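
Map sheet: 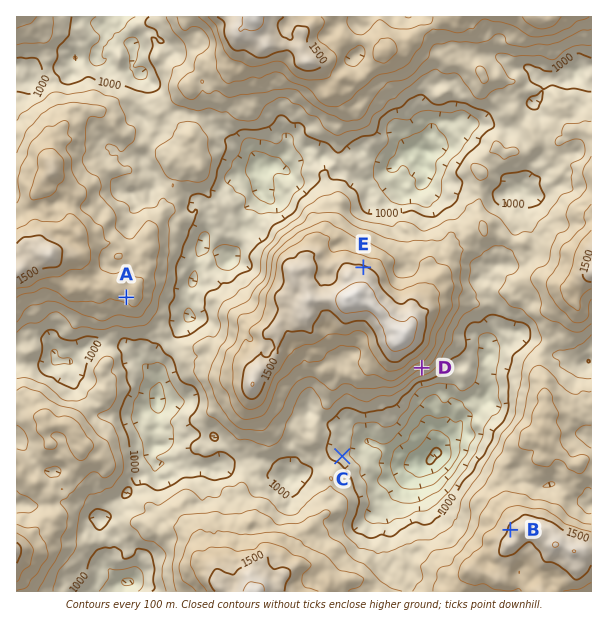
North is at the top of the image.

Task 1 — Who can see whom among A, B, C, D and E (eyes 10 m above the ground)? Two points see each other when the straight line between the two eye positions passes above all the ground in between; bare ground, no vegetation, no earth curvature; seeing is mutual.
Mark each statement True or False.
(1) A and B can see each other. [False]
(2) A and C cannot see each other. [True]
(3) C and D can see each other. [True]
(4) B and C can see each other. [True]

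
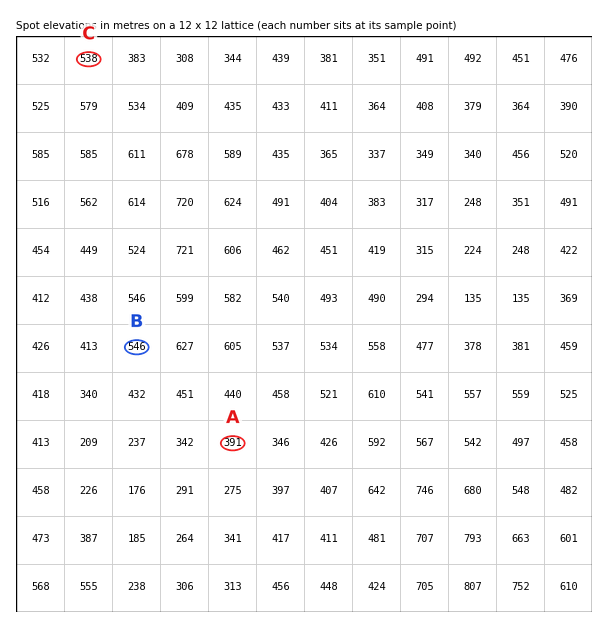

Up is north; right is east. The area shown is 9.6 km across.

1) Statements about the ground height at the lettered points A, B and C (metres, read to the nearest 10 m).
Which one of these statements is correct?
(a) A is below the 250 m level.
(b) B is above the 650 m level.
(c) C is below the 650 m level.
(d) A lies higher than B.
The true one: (c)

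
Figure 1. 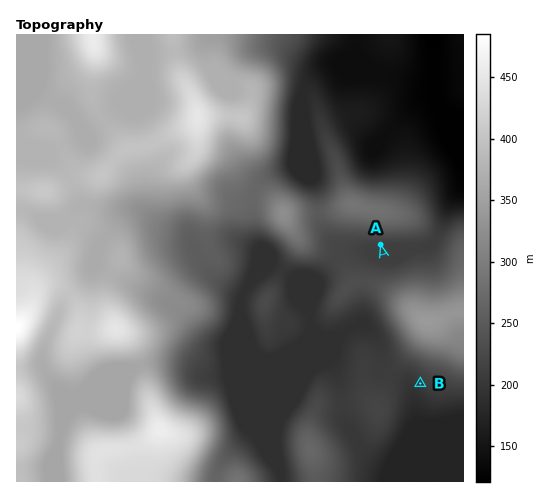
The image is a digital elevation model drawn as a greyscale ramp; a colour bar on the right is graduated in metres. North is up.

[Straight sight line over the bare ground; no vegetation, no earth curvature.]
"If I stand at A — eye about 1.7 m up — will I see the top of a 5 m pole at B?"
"No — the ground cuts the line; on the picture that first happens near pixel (386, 265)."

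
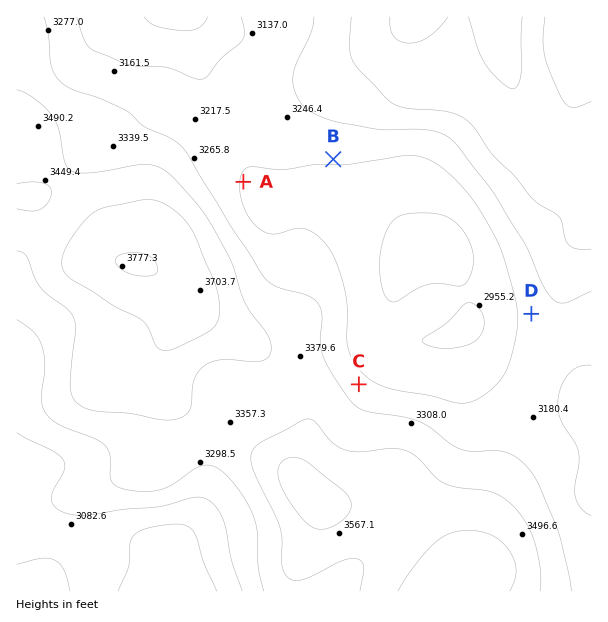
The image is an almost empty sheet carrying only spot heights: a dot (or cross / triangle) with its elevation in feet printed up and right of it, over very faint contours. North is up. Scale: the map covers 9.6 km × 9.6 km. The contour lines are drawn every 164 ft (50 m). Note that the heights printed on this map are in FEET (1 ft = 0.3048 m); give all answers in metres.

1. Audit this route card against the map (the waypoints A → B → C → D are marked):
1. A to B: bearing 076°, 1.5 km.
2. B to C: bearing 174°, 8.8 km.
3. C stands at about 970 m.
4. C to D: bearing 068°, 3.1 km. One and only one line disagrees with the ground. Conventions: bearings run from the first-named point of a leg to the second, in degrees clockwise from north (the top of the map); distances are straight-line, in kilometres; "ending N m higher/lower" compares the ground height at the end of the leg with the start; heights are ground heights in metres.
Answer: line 2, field distance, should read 3.8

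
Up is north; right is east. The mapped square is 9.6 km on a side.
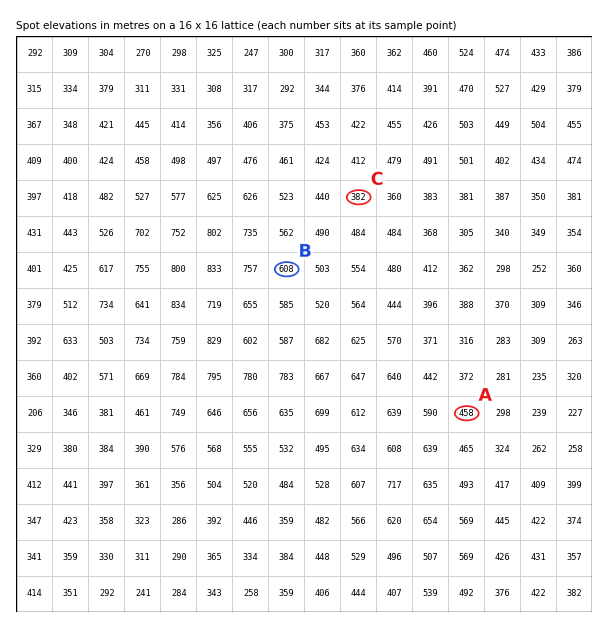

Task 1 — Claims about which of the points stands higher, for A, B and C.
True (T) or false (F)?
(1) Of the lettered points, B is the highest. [T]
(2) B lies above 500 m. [T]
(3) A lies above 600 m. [F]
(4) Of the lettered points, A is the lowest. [F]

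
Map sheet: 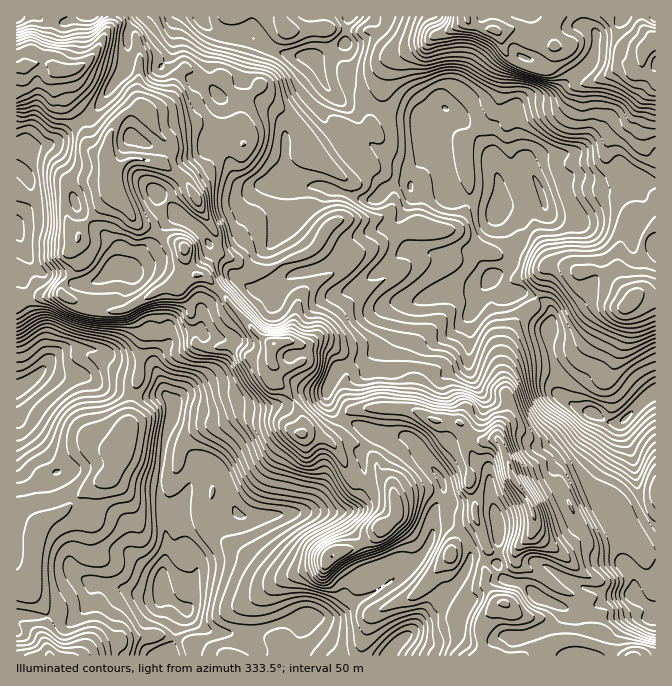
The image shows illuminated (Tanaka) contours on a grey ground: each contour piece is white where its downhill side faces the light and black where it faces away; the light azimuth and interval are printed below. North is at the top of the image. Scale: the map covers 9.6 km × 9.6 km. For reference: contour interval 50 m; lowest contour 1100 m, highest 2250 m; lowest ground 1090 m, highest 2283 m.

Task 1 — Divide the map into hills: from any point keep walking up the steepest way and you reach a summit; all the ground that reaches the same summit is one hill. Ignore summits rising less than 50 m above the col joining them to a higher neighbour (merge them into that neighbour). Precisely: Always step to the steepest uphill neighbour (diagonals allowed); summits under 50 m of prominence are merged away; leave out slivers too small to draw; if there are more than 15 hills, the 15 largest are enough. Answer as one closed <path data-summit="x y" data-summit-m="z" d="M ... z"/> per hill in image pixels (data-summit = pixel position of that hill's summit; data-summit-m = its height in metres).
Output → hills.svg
<path data-summit="64 70" data-summit-m="2283" d="M200 16l-18 0-6 6-3 36 19 21 18 4 9 14 2 13-8 25 0 8 15 15 8 20 11 8 28-2 12 2 2 2 4 34-17 15-3 6 0 5 14 26 8 0 27-6 12-7 18-22 23-10 17-3 6-7 0 6 6 17 10 9 20 3 38-1 20 23 8-3 11-10 2-6-2-17-15-30 6-4 25 0 16-6-4-13-18-34-9-39-18 14-1 5 1 26-18-24-31-27-10 3-15 10-8-5-20-2-10-3-25-12-15 2-14-13-12-26-6-6-25-2-17-6-14-10-35-5-10-5z"/><path data-summit="514 478" data-summit-m="2275" d="M492 278l-12 11-25-1-38 13-12 2-9 12-5 23-9 11-17 10-20 5-11 8-6 16 0 14 14 17 48 20 18-1 10 9 23 31 3 15 5 10 0 11-4 4-1-2-7 2-4 4 0 5 19-1 10 7 7 12 1 14 10-1 15 5 10 16 19 5 16 15 29 10 13 2 37-15 15-2-1-17-10-13 1-27-11-19-6-2-2 3-21 12-7 0-14-24-7-19 0-20 23-20 14-23 1-12-25-10-8-8 2-15-9-15-6-30 0-7 3-6 0-12-7-9-10-5-27-5z"/><path data-summit="115 187" data-summit-m="2196" d="M180 16l-38 0-5 3-9 13-2 36-12 14-16 26-10 10-8 3-26 22-21 5-4 12-6 8 0 4 6 8 2 17-5 11-10 14 0 10 3 3 10 25 15 14 13 0 18 10 9 0 20-6 14-12 9 2 9-8 6-9 7-3 9-10 5-10 16-14 15 10 10 11 5 10 6 3 12-2 18-13 15-7 12 0 12 3 9-7-4-34-2-2-45-2-6-6-12-25-11-10 0-8 8-25 0-10-11-17-18-4-19-21 1-30z"/><path data-summit="274 343" data-summit-m="2201" d="M398 219l-6 7-17 3-23 10-11 11-3 7-10 7-11 5-25 5-17 12-21 3-15-10-7 0-8 7-21 22 0 12-4 8 4 5 0 9-5 10-2 16-7 15-10 12-6 13 46 6 18-6 30 0 20-4 15-10 22-1 4-3 6-18 4-4 27-9 17-10 7-7 7-27 9-12 12-2 38-13 25 1 13-12-21-24-38 1-24-5-4-4-7-15z"/><path data-summit="107 478" data-summit-m="1682" d="M47 369l-3 0-14 12-14 7 0 226 9 2 53-2 6-4 5-8 5-19 28 5 25 8 12-2 2-2 0-14 5-21 0-32-7-30 0-18 4-14 1-23 10-33-3-7-7-6-30 2-30-8-20-12-20 0z"/><path data-summit="627 305" data-summit-m="1867" d="M624 169l-25 12-25-5-14 8-16 5-3 3 2 8-4 3-12 3-25 0-6 4 3 10 10 15 4 22-2 6-6 6-10 5-2 4 14 13 27 5 10 5 5 6 2 3 0 12-3 6 1 20 5 17 9 15-2 15 8 8 16 8 9 2 16 10 10 0 5-4 15-16 16-11 0-209-17-5z"/><path data-summit="495 30" data-summit-m="2164" d="M582 16l-232 0-4 11 0 15-18 11-15 5 5 7 6 18 14 16 4 2 15-2 25 12 10 3 20 2 8 5 15-10 10-3 31 27 18 24-1-26 1-5 14-10 14-17 8-3 22-2 20-18 10-5 6-6 8-22 0-12-12-10z"/><path data-summit="302 433" data-summit-m="2161" d="M327 391l-25 3-15 10-20 4-30 0-18 6-32-5-14 1-9 30-1 23-4 14 0 18 7 30 0 32-5 21 0 16 4 4 20 11 3-1 6-26 0-10-8-18-7-36 4-16 10-27 9-14 7 0 6 3 8 8 5 10 8 30 11 6 43-5 47 0 10-2 7-6 10-20 0-18-3-14 10-15 5-3-14-9-20-7-13-14z"/><path data-summit="334 555" data-summit-m="2100" d="M337 513l-47 0-35 5-20-4-25 15-17 15 3 33-8 27 0 10 7 9 10 6 42 7 33-13 14-2 8-5 13 2 23-2 20-17 24-11 9-8-2-6-4-5-11 2-5-4-8-25-18-25z"/><path data-summit="655 42" data-summit-m="2241" d="M655 16l-71 0 0 7 12 10 0 12-8 22-6 6-10 5-20 18-27 3-11 9-1 10 6 30 21 43 20-7 14-8 25 5 10-3 11-9 27 12 9 1z"/><path data-summit="185 248" data-summit-m="2181" d="M179 214l-16 14-7 12-18 15-8 11-3 2-9-2-10 9 3 22-8 13-2 28-3 10-4 3 6 0 18 12 24 1 13 5-1-9 4-7 14-15 12-5 14-3 5-10 0-12 29-29 7 0 15 10 6 0 15-3 16-11-5-2-13-25 0-5 9-14-10-3-12 0-15 7-18 13-12 2-6-3-5-10-10-11z"/><path data-summit="504 604" data-summit-m="2109" d="M480 558l-8 0-3 2-5 14-15 20 17 11-7 19-5 5-17 5-25-1-10 6-9 9-4 7 181 1 3-2-2-17 3-23-4-5-30-10-16-15-19-5-10-16z"/><path data-summit="450 554" data-summit-m="1979" d="M452 526l-17 0-2 2-5 19-14 17-42 30-14 5-20 17-4 2-32-2-1 18-5 21 92 1 5-8 29-29 12-6 10-11 24-35 3-12-3-15-6-7z"/><path data-summit="382 527" data-summit-m="2149" d="M377 434l-6 4-10 15 3 14 0 18-3 8-11 16-12 2 0 3 5 3 18 25 8 25 5 4 11-2 7 10 22-15 14-17 5-13 1-24 10-15 0-7-6-15-30-35-18 1z"/><path data-summit="50 655" data-summit-m="1811" d="M100 583l-7 1-4 18-5 8-6 4-26 0-2 2-33-2-1 41 138 1-8-14 0-18 13-20 2-10-14 2z"/>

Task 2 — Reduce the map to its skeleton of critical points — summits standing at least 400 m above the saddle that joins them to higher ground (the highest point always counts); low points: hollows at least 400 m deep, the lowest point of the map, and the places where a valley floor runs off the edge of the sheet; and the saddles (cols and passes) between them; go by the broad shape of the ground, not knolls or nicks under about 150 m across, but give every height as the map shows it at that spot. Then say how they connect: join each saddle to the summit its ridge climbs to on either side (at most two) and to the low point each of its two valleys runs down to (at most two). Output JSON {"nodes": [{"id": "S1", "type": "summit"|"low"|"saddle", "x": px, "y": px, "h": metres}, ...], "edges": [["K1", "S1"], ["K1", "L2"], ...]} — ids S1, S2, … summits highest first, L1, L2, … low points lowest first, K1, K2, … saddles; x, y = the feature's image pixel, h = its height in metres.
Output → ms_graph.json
{"nodes": [
{"id": "S1", "type": "summit", "x": 64, "y": 70, "h": 2283},
{"id": "S2", "type": "summit", "x": 655, "y": 42, "h": 2241},
{"id": "L1", "type": "low", "x": 625, "y": 418, "h": 1090},
{"id": "L2", "type": "low", "x": 17, "y": 388, "h": 1101},
{"id": "K1", "type": "saddle", "x": 485, "y": 560, "h": 1926},
{"id": "K2", "type": "saddle", "x": 375, "y": 108, "h": 1494}],
"edges": [["K1", "S1"], ["K1", "L1"], ["K1", "L2"], ["K2", "S1"], ["K2", "S2"], ["K2", "L1"]]}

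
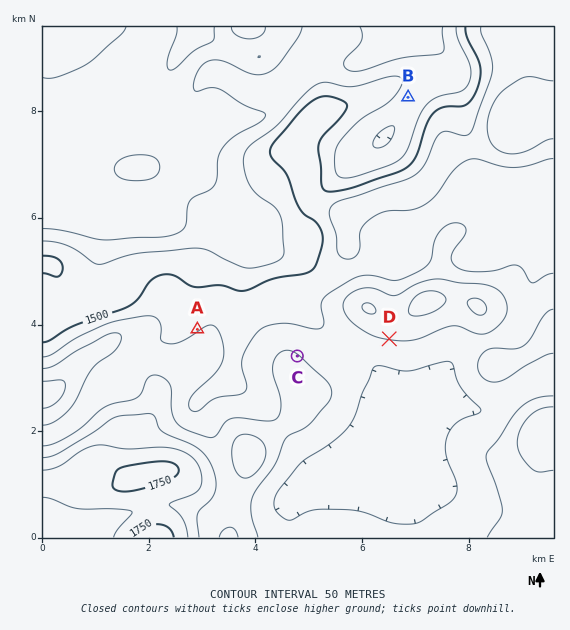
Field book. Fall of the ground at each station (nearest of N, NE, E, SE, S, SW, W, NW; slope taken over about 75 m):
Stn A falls NW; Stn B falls SE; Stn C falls NE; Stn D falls S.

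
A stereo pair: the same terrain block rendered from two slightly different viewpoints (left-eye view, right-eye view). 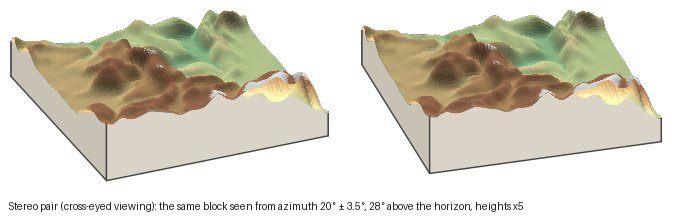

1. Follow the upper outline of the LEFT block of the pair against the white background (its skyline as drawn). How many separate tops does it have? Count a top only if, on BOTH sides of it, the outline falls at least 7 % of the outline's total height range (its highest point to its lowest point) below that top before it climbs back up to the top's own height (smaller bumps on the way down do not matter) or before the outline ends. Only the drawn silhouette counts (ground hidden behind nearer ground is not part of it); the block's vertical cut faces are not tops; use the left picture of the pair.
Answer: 2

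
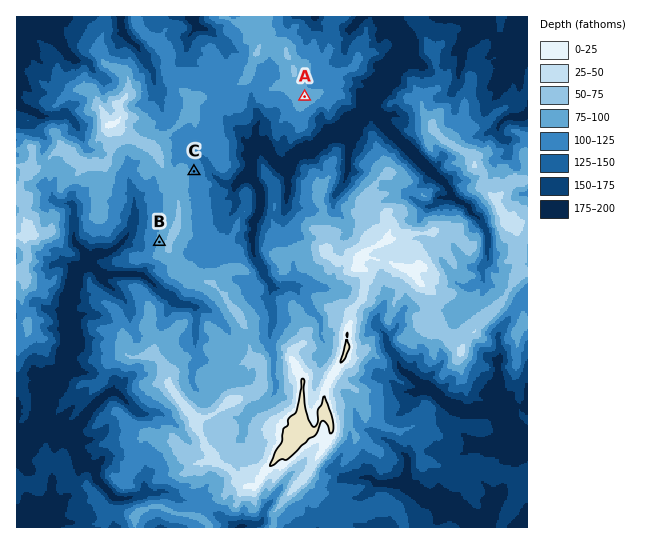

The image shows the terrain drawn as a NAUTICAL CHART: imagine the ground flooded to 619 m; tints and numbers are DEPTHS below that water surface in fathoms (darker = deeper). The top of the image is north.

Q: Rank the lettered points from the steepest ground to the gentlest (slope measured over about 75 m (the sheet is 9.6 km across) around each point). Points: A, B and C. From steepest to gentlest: B C A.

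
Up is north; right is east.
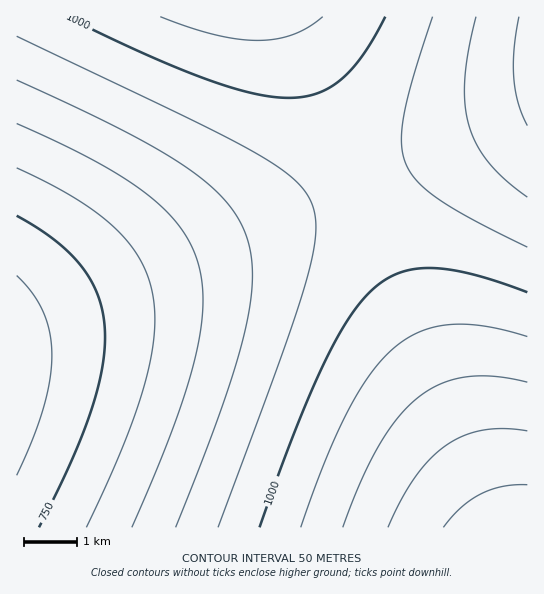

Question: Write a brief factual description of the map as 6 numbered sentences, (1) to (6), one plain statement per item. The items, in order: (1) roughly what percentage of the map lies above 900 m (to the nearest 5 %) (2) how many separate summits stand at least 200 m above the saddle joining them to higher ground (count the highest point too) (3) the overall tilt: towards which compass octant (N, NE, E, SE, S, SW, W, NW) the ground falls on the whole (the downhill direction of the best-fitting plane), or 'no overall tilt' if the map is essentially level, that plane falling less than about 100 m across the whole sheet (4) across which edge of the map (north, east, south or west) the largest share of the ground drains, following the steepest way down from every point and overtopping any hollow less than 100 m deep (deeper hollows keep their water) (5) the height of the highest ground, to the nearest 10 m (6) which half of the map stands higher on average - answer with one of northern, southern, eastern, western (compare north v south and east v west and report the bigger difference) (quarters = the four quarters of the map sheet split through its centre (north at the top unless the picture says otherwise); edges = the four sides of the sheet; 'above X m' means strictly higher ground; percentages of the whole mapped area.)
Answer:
(1) Roughly 65 % of the ground is higher than 900 m.
(2) 1 summit rises at least 200 m above its surroundings.
(3) Overall the map slopes down towards the west.
(4) The largest share of the runoff leaves by the western edge.
(5) The highest point reaches roughly 1240 m.
(6) Taken as a whole, the eastern half is higher than the western.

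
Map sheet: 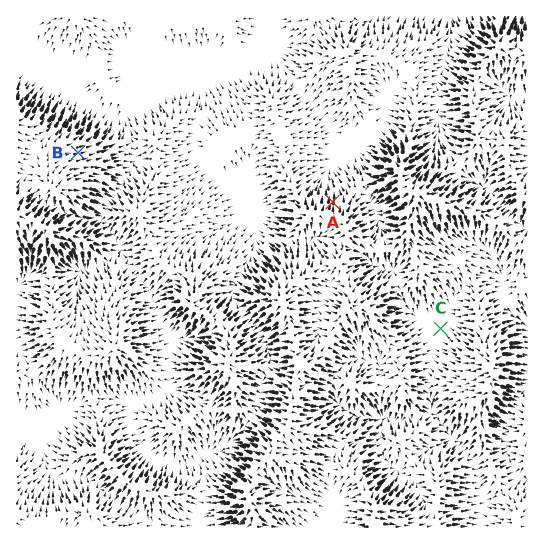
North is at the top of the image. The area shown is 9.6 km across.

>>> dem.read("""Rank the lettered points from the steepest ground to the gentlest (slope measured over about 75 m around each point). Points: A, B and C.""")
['A', 'B', 'C']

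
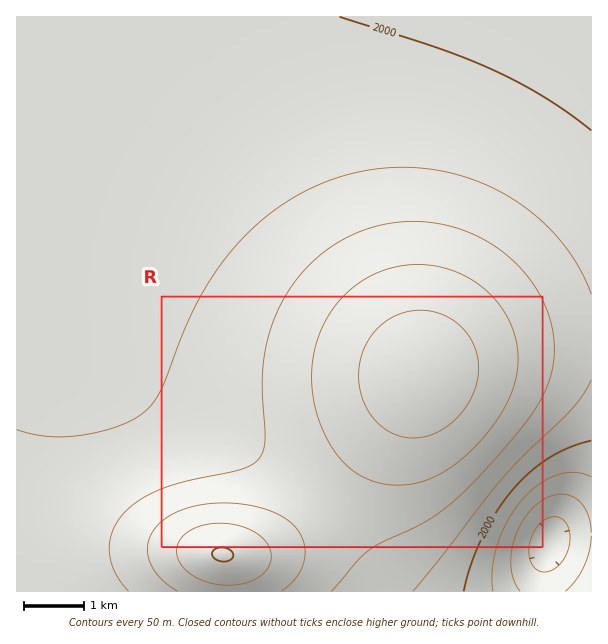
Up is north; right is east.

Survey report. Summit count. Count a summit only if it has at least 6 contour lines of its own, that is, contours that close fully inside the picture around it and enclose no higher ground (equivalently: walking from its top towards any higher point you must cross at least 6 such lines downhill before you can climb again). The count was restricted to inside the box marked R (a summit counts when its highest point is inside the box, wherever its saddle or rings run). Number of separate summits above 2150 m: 0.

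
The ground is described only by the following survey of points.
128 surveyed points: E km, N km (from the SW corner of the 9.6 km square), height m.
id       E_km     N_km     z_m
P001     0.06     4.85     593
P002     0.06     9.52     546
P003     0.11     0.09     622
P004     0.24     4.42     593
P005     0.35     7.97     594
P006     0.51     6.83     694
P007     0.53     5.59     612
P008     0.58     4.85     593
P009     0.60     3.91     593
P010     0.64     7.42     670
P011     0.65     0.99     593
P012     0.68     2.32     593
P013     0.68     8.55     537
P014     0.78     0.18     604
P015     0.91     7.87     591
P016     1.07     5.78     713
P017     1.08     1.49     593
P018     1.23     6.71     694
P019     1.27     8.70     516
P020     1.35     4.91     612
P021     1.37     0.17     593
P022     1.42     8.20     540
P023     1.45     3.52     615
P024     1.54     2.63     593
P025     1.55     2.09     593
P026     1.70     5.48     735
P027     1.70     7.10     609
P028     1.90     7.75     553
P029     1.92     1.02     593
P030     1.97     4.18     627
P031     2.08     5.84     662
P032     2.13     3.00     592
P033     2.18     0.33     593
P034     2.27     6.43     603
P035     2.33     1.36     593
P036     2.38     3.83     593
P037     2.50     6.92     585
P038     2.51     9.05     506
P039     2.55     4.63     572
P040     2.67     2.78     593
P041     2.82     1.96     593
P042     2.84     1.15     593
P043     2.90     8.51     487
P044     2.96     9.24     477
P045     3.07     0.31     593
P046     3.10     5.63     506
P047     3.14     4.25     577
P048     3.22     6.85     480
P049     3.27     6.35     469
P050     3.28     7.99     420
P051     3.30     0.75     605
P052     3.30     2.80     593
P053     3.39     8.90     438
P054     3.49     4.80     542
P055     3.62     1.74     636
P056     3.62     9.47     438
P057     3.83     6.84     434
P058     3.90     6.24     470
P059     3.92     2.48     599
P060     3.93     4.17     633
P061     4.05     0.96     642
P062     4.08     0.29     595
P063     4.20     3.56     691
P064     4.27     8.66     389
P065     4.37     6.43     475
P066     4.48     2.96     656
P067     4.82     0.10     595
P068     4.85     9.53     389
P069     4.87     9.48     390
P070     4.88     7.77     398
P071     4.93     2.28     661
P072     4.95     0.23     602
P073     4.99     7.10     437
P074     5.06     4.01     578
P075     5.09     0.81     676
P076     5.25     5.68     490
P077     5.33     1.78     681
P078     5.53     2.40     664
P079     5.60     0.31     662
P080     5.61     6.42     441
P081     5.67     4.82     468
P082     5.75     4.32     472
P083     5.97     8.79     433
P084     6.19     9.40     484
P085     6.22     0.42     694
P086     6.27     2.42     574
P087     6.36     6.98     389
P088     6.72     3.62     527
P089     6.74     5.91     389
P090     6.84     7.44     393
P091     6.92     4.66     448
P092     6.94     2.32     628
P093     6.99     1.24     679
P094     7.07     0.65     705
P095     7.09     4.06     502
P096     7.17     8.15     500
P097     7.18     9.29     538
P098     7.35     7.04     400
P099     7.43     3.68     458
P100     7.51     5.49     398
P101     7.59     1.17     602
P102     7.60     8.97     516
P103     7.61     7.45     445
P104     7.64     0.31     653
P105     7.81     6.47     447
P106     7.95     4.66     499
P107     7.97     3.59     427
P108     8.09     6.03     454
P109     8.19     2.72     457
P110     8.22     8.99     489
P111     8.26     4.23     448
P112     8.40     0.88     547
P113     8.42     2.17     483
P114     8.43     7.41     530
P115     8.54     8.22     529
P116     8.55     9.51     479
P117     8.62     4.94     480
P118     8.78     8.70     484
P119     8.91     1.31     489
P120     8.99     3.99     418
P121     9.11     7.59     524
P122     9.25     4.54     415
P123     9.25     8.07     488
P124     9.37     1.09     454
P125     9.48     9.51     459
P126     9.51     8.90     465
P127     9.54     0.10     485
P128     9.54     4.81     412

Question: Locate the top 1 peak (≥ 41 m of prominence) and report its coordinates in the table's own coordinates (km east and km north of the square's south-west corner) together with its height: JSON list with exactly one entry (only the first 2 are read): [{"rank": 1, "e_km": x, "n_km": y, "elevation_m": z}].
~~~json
[{"rank": 1, "e_km": 1.56, "n_km": 5.61, "elevation_m": 739}]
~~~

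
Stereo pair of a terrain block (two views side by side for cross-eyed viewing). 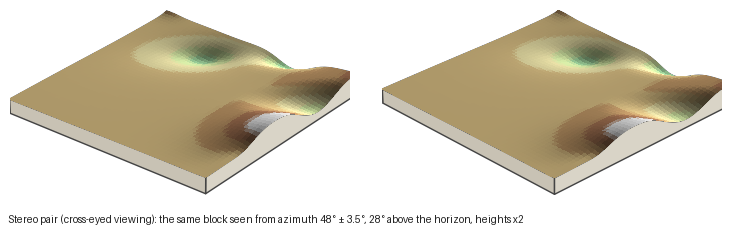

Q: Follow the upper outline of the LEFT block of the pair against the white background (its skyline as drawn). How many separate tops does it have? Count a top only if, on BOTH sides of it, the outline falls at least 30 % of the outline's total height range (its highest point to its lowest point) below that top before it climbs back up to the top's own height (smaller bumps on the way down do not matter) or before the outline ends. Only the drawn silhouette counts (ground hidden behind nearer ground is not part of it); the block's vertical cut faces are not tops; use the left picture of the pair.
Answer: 1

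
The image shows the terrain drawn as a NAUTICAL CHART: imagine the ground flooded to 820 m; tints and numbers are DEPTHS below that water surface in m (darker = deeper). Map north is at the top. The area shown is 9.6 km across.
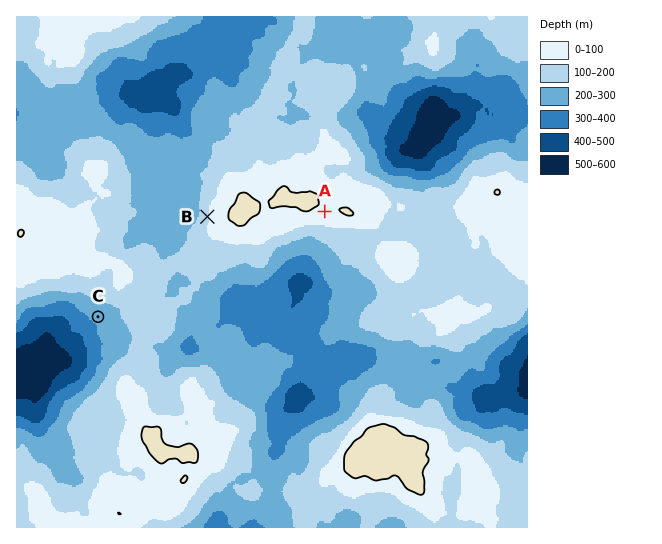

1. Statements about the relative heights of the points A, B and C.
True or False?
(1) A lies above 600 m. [True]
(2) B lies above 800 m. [False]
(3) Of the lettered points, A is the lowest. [False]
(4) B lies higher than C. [True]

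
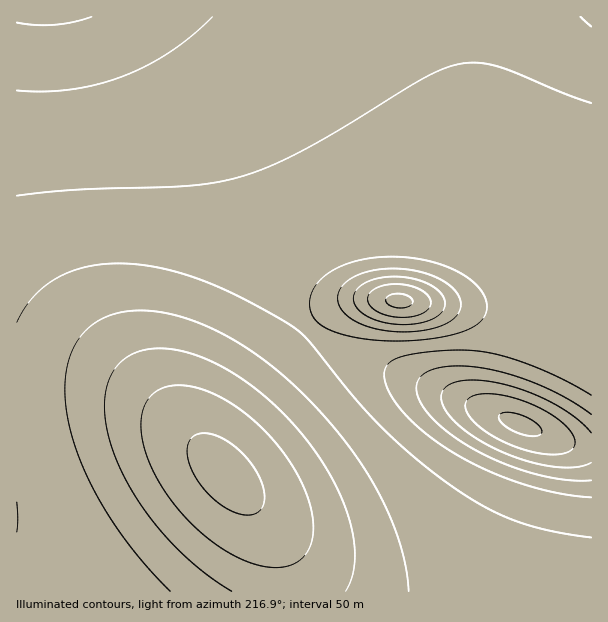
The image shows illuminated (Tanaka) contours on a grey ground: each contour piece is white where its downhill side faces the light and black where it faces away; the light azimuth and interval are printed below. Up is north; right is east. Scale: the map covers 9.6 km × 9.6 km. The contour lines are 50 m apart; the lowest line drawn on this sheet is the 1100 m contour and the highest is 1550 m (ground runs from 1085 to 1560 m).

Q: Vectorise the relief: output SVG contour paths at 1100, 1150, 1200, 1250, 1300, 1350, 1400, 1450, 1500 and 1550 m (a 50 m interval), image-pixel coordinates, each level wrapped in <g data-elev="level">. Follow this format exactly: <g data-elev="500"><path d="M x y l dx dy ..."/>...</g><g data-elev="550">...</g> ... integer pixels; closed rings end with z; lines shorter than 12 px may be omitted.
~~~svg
<g data-elev="1100"><path d="M243 515l-12-4-13-8-12-12-10-12-7-15-2-12 2-11 6-6 6-2 8 1 16 6 17 13 13 17 8 18 1 15-3 6-4 4-6 2z"/><path d="M398 308l-7-2-4-3-1-3 1-3 5-3 7 0 8 1 5 4 0 4-2 3z"/></g><g data-elev="1150"><path d="M270 567l-13-2-14-5-29-17-28-25-23-29-15-30-5-15-2-13 0-14 3-10 5-9 7-7 14-5 15 0 18 4 18 7 19 13 19 15 17 18 14 19 12 21 7 20 4 19-1 17-5 13-9 9-13 6z"/><path d="M395 317l-15-4-10-7-2-7 3-8 13-6 18-1 17 5 10 8 2 5-1 4-7 7-12 4z"/></g><g data-elev="1200"><path d="M232 591l-35-24-33-33-28-37-20-38-6-18-4-18-2-16 2-15 4-14 6-10 9-9 10-6 17-4 18 0 19 4 21 8 23 12 21 14 21 18 20 21 18 23 15 22 12 24 9 23 5 22 1 20-3 16-6 15"/><path d="M396 324l-21-4-16-9-4-6-2-6 2-6 3-5 8-6 11-3 12-2 13 0 14 2 12 5 9 5 6 7 2 6-1 6-7 9-18 6z"/></g><g data-elev="1250"><path d="M170 591l-38-42-30-45-12-22-11-24-7-23-5-21-2-21 1-18 3-16 6-15 9-12 11-9 13-7 17-4 19-1 21 2 23 6 22 9 24 12 23 15 22 17 23 21 23 24 21 26 17 24 14 24 13 25 10 27 6 26 3 22"/><path d="M398 332l-17-2-13-3-12-6-9-6-7-7-2-8 0-7 5-8 9-7 14-6 17-3 19 0 18 3 17 6 12 7 9 9 3 8-1 7-3 6-7 6-10 5-12 4z"/></g><g data-elev="1300"><path d="M17 532l1-13-1-17"/><path d="M386 341l-23-2-18-4-16-6-11-6-6-9-2-11 2-10 6-11 15-12 21-9 26-4 27 0 25 5 24 9 18 12 11 14 2 9-2 9-6 8-11 6-16 6-20 4-22 2z"/><path d="M17 322l11-19 16-16 19-12 23-8 25-3 29 1 30 5 31 10 47 21 34 19 17 11 12 12 46 58 26 27 39 35 40 30 30 18 29 12 33 9 37 5"/></g><g data-elev="1350"><path d="M591 395l-28-16-32-14-30-10-24-4-33 0-37 4-17 7-4 4-2 6 1 9 3 9 14 21 23 22 28 20 35 18 34 13 36 9 33 4"/><path d="M17 196l61-6 113-4 27-4 24-6 25-9 29-13 42-23 87-53 19-10 18-5 18 0 20 4 66 27 25 9"/></g><g data-elev="1400"><path d="M591 414l-24-15-27-14-28-10-27-7-26-2-21 2-14 6-5 4-2 6 0 8 2 7 11 17 19 17 25 16 29 14 31 11 30 6 27 0"/><path d="M17 90l27 1 27-2 25-4 26-8 24-11 24-14 22-17 20-18"/><path d="M580 17l11 10"/></g><g data-elev="1450"><path d="M591 433l-14-14-20-14-24-11-26-9-24-4-19-1-15 5-5 4-2 4-1 6 3 8 11 15 19 15 24 13 27 11 27 6 23 0 16-4"/><path d="M17 23l18 2 19 0 20-3 18-5"/></g><g data-elev="1500"><path d="M539 453l22 1 8-2 5-5 1-6-3-7-14-15-25-14-29-9-24-2-8 2-5 5-2 6 3 7 6 8 11 9 25 14z"/></g><g data-elev="1550"><path d="M525 435l14 0 3-2-1-4-7-7-12-7-13-3-9 2-1 5 5 6 9 6z"/></g>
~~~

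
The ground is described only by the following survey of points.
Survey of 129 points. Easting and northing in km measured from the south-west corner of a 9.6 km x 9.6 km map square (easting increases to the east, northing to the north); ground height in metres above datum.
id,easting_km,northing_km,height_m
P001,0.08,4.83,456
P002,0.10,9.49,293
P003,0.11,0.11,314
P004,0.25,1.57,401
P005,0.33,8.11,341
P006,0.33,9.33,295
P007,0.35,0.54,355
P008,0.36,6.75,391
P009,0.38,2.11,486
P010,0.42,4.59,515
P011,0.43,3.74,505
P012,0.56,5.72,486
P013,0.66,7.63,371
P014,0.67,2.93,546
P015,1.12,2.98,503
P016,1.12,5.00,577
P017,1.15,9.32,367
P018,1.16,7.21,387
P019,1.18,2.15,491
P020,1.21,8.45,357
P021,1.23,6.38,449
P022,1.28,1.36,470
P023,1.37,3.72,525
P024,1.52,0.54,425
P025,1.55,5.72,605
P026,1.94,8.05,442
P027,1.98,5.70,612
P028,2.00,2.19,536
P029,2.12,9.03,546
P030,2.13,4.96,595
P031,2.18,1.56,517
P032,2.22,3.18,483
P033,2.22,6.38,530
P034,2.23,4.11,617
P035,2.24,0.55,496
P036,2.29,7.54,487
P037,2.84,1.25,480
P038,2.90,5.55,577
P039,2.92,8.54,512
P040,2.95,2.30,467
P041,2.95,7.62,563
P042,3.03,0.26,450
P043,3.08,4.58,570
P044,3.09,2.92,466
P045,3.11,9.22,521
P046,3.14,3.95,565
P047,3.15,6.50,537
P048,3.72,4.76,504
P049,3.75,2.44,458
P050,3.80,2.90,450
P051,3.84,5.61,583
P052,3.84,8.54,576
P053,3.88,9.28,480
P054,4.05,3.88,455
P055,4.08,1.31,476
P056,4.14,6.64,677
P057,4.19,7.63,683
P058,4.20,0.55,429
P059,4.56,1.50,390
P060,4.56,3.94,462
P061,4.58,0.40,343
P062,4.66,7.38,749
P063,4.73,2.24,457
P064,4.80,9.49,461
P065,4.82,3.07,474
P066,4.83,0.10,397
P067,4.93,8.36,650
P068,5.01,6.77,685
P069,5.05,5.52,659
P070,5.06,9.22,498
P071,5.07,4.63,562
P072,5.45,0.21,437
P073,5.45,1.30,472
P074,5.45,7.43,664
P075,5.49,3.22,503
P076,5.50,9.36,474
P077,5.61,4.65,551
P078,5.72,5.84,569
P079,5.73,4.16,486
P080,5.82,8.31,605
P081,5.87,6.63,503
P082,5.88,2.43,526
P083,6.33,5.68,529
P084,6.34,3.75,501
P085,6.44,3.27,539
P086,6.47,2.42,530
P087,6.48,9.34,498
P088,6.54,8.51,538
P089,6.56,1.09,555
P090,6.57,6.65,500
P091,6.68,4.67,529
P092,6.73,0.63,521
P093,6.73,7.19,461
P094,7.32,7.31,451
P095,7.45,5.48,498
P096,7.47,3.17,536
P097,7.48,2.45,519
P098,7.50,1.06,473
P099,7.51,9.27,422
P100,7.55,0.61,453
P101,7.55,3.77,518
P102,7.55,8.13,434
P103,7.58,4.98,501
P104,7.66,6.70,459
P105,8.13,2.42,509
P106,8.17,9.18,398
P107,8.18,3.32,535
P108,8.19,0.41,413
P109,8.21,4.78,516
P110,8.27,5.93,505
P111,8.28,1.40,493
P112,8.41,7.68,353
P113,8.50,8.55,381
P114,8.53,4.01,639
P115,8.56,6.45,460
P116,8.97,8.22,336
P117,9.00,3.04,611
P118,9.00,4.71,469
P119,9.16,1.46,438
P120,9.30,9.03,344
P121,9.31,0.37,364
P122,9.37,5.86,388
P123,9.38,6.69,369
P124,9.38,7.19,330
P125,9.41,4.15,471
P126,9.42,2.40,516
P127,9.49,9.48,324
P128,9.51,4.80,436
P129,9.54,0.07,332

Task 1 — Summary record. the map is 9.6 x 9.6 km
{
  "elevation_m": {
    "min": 290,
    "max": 755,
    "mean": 495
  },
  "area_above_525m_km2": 30.7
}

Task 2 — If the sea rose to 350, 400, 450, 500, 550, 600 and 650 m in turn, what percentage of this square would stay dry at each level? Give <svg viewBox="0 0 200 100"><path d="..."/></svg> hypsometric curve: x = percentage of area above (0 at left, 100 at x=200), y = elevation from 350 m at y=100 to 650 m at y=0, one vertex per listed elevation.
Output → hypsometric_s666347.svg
<svg viewBox="0 0 200 100"><path d="M191 100l-19-17-26-16-49-17-54-17-22-16-13-17"/></svg>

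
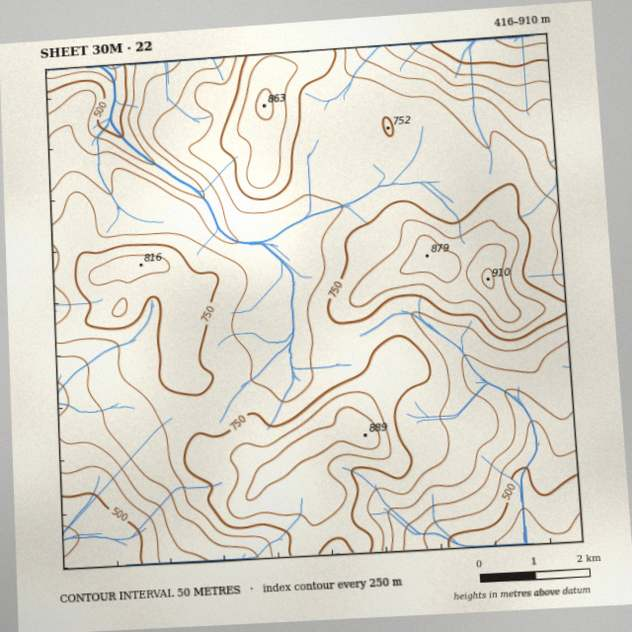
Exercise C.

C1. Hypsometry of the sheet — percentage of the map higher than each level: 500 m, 94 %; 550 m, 89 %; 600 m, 83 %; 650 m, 74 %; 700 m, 54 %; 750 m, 27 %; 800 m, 11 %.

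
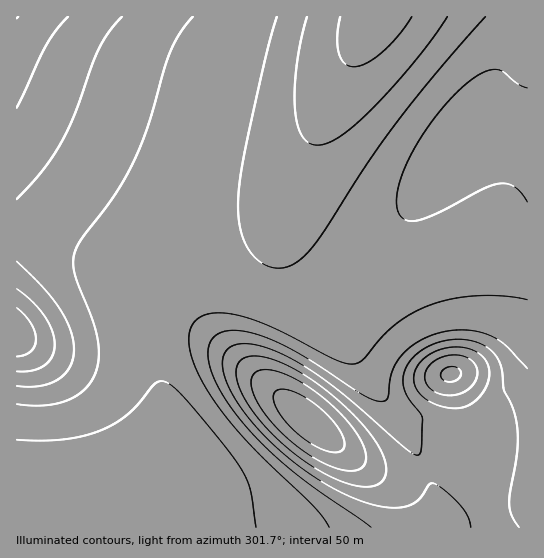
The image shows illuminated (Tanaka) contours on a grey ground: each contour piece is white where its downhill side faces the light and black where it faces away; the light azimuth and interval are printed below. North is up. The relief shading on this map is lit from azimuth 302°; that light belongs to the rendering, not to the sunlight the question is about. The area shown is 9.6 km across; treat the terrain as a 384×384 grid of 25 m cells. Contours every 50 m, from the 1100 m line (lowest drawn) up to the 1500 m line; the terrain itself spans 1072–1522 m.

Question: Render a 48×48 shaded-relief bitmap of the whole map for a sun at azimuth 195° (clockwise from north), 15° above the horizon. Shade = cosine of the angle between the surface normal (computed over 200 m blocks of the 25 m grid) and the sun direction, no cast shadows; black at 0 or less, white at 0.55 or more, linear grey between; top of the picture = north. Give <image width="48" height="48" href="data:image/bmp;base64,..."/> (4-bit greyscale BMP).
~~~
<image width="48" height="48" href="data:image/bmp;base64,Qk32BAAAAAAAAHYAAAAoAAAAMAAAADAAAAABAAQAAAAAAIAEAAATCwAAEwsAABAAAAAAAAAAAAAAABEREQAiIiIAMzMzAERERABVVVUAZmZmAHd3dwCIiIgAmZmZAKqqqgC7u7sAzMzMAN3d3QDu7u4A////AHd3d3d3d3d3d3d3d3dmZURERVZnd3d3d3d3d3d3d3d3d3d3d3ZlVDM0RWZ3d3d3d3d3d3d3d3d3d3d3d2ZUMiIjRWd3d3d3d3d3d3d3d3d3d3d3dlQyEBEkVnd3d3d3d3d3d3d3d3d3d3d3ZUIQABI1Z3d3ZmZ3d3d3d3d3d3d3d3d2VCAAACNXiIh3ZmZ3d3ZmZnd3d3d3d3ZlMQAAAkZ4mYh2ZmZ3d2ZmZmZ3d3d3d3ZTEAABNGiaqYd2ZmZ3d2ZmZmZnd3d3d2UxAAAkV5q7qYd2Zmd3eFVVZmZmd3d3dlQgAAJGibzMqYdmZnd3iFVVVWZmd3d3ZUIQATV4rN3bqHZVVmeIiERFVWZnd3d2ZTIRI1eKze3Kl1QyM1aIiDNEVWZnd3d2VDIiRom97u25hkMhIkV4mDNEVmZ3d3dmVDM1aKze/tuodlQzNFZ4mTNFZnd3d3dlVERXm87/7bqYd3d3eIiZmTRWZ3d3d3dlVVaJve/+26mIiJmrzMu6mUVneIiHd3ZmVnir3u7suYiIiKvN7u3LmWeIiIiHd3ZmZ4m83t3KmIiIiJrN7u3KmYmZmYiHd3d3eJq83MupiHd4iImrzMupmKqqmYiHd3d3iaq7u6mId3d4iIiZmqmYiLuqmYiHd3d4iZqqqYiHd3d4iIiIiIiIiLuqmYh3d3d4iZmZiId3d3d3eIiIiIiIiLqpmId3d3d4iIiIh3d3d3d3d3iIiIiIh6qZiHd3d3d3eIh3d3d3d3d3d3d4iIiId5mIh3d3d3d3d3d3d3d3d3d3d3d3d3d3d4iId3d3d3d3d3d3d3d3d3d3Z3d3d3d3d4h3d3d3d3d3d3d3d3d3d3d3ZmZ3d3d3d3d3d3d3d3d3d3d3d4h3d3d3dmZmd3d3d3d3d3d3d3d3d3d3d4iId3d3d2ZmZ3d3d3d3d3d3d3d3d3d3d4iIh3d3d2ZmZmd3d3d3d3d3d3d3d3d3d4iIiHd3d3ZmZmZnd3d3d3d3d3d3d3d3d4iIiId3d3dmZmZnd3d3d3d3d3d3d3d3d4iIiIiHd3d3ZmZ3d3d3d3d3d3d3d3d3d4iIiIiId3d3dmd3d3d3d3d3d3d3d3d3d3iIiIiIiHd3d3d3d3d3d3d3d3d3d3d3d3iIiIiIiId3d3d3d3d3d3d3d3d3d3d3d3iIiIiIiIiHd3d3d3d3d3d3d3d3d3d3d3iIiIiIiIiIh3d3d3d3d3d3d3d3d3d3d3eIiIiIiIiIiHd3d3d3d3d3d3d3d3d3d3eIiIiIiIiIiIh3d3d3d3d3d3d3d3d3d3eIiIiIiIiIiIiIiHd3d3d3d3d3d3d3d3d4iIiIiIiIiIiIiHd3d3d3d3d3d3d3d3d4iIiIiIiIiIiIiHd3d3d3d3d3d3d3d3d3iIiIiIiIiIiIiHd3d3d3d3d3d3d3d3d3eIiIiIiIiIiIiHd3d3d3d3d3d3d3d3d3d3iIiIiIiIiIiGZmZmZ3d3d3d3d3d3d3d3d4iIiIiIiIiGZmZmZmZ3d3d3d3d3d3d3d4iIiIiIiIiA=="/>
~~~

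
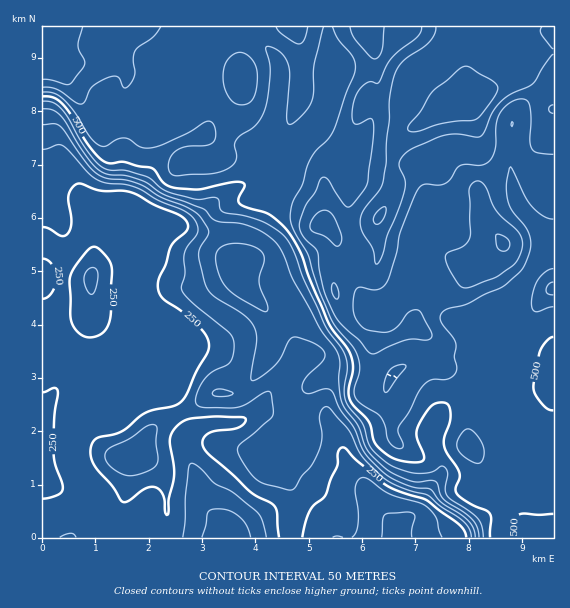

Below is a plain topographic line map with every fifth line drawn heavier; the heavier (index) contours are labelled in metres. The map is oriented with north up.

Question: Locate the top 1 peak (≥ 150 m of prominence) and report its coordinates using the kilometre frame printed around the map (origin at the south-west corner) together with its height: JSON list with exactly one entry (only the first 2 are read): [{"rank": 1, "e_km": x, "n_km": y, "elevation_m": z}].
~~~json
[{"rank": 1, "e_km": 7.99, "n_km": 8.31, "elevation_m": 749}]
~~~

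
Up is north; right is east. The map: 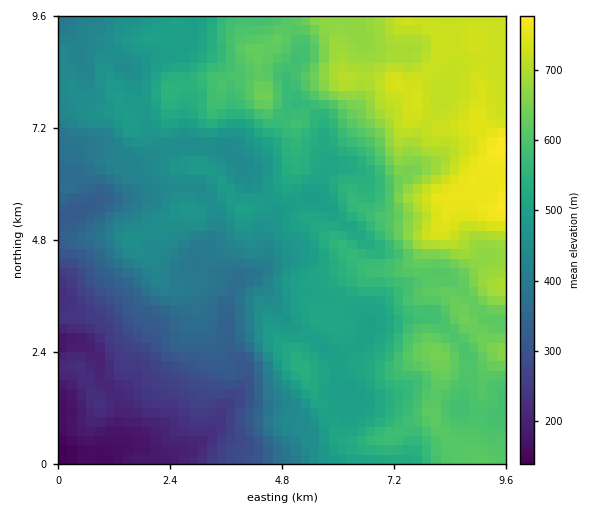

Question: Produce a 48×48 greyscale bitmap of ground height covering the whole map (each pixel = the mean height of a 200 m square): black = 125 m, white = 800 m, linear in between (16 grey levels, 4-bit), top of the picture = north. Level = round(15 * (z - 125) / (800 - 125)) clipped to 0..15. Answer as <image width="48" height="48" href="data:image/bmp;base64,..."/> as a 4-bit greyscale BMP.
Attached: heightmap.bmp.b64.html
<image width="48" height="48" href="data:image/bmp;base64,Qk32BAAAAAAAAHYAAAAoAAAAMAAAADAAAAABAAQAAAAAAIAEAAATCwAAEwsAABAAAAAAAAAAAAAAABEREQAiIiIAMzMzAERERABVVVUAZmZmAHd3dwCIiIgAmZmZAKqqqgC7u7sAzMzMAN3d3QDu7u4A////AAERERERERIiM0REVmZ3iIiZmZmaq7u7uwARERERERIiMzREVWZ3iJmZmpmaq7u7uxEREREREiIiIzNEVmd3iZmaqqqqu7u7uxERERERIiIiIzRFZnd3iZmZqqqqu7u7uxESIREiIiIzIzRFZ3d4iIiZmqqru6qqqhESIiIiIiMzMzRFZ3d4iIiImaqru6qqqhEiIiIiIzMzMzNFZneIiIiImaqru6qrqhEiIiIjMzMzMzNFZ3iJiIiImaqru6q7uhIiIiIjMzM0RERFZ4iZiIiJmqqru7q7uiIiIiMzMzRERERFZ4mZmIiZmqqru7u7uyIiIjMzM0RERVRFeJmZmImZmqu7u7u7uyIiIjMzRERFVURWeJmZiIiZmqu7y7u7zBERIzMzRFVVVVVXiJmYiIiJmau7u7u7zBESIzNERVVVVVVniIiIiZiImaq7u7u7uyIiMzRERVVVVVVniIiJmZmIiZq7uru7uyMzM0RERVVVVVZniIiZmZmIiZqqqru7uyIzM0RVVVZmVVZ3d4iZmZmImaqqq7u7uyIzNERVVmZmVVZ3d4iJmZmZmaq7u7u8zCM0REVWZmZmZlZnd4iImZmZmaq7u7u83SM0RFVmd2ZmZmVmd4iJmZmqqqq7u7vM3TNEVVZnd2ZmZmZmZ4iJmZqqqru7u7vMzDREVWZ3d2ZmZmZmZ3iImZqqqru7u7zMzERFVmd3d3ZmZmd3d4iImaqpmqu8zMzMzFVVZnd3d3dmZnd3d4iImqmZmrzN3d3MzFVVZnd3d3d2Znd3eIiJmZmZqrzd7t3d3UVVZnd3d3d3d3iHeIiJmZmaq7zd7u3d7kRFVmZ3d4iId4iIiIiZmJmqq7zN7u7u7lREVWZnd4iId4iIiIiIiJqqq7zd7u7u7lVVVVZmd3d3eIiIiIiIiZqqq83e7u7u7lVVVWZnd3d3eId4iJmIiZqZq8zd7u7u7lVVVmZ3d3d3iId3iJmYmZmZq7zN3e7u7lVWZnd3d4iIiHd3iJmZmZmZq8zMzd7u7lZmZ3d3d4iIh3d4iJmZmZmaq8zMzd7u7mZmZnd3d3d3d3d4iZqZmZmqvMzN3d3u7mZmZneHd3d3d3eImZqZmaqrvN3d3d3u7mZmd3iIiIiIiIiJmaqpmaq7zN3d3d7u7md3d4iIiIiJmYiZqqqpmqu8zd3d3d7u7nd3iIiIiZmZqpmqqqqqqrvM3d3t3d7u7Xd3eIiImZmZqqqruqqqq7zM3d7t3d3u7Xd3eIiImZmZqqq7u6qrvMzM3d7t3d3u3Xd3eIiImZmaqqq7uqq7zd3d3u7t3d3u3Xd3iId4mZmaqqu7uqq7zd3d3u3d3d3e3Xd3iHd4iZmZqqu7uqq7zd3d3d3d3d3d3Xd3d3d4iIiZmqu7u6qrzNzMzd3d3d3d3Xd3d3iIiIiJmqu7u7qrzMzMzd3d3d3d3Xd3d4iIiIiJmqu7u7urzMzMzd3d3d3t3WZ3d3iIiIiImqqru7u7zMzMzd3d3d3t3WZ3d3eIiIiImqqqq7u8zMzM3d3d3d3d3Q=="/>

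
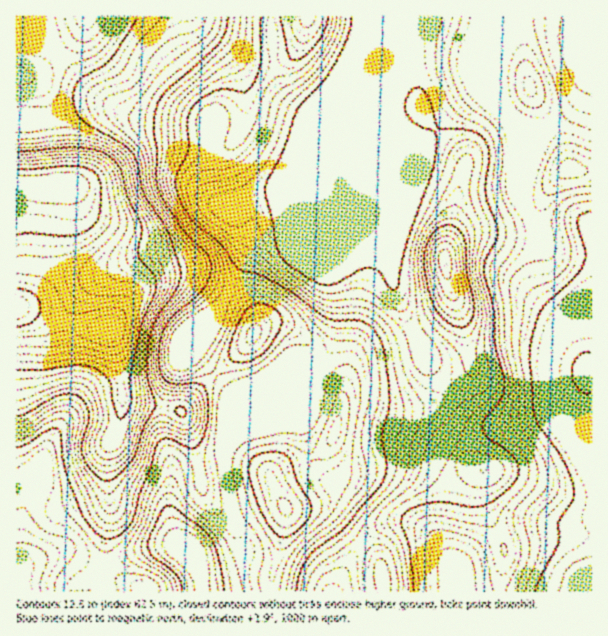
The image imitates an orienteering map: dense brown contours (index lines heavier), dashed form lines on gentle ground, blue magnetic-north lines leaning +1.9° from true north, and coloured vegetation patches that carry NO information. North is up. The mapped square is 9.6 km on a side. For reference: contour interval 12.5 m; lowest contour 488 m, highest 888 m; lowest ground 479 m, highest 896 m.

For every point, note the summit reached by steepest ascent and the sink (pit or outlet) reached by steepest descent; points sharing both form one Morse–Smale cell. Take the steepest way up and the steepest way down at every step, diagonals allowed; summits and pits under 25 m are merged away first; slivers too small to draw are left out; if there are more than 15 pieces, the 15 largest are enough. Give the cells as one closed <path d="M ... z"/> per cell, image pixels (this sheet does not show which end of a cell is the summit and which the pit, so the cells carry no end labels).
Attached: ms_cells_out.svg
<path d="M390 130l-59 143 7 32-1 28-5 14-7 10-70 69-18 8-13 15 0 22 8 41 2 2 35-14 9 0 8 9-4 34-11 38 1 11 61 0 9-19 19-30 11-11 17-9 18-1 13 4 19 17 7 10-4-11 0-17 6-22 2-36 4-11 14-14 14-9 13-6 17-4-14 1-15-3-19-13-13-13-23-32-30-63-6-18-2-24z"/><path d="M504 42l-10 11-14 37-21 16-42 44-12-8-14-16-1 132 2 24 6 18 30 63 16 23 20 22 19 13 15 3 23-3 27-7 34 50-2-9-26-59-4-25 4-18 8-12 11-9 19-3 0-92-7-13-13 2-20 6-10 0-10-10-9-16-7-21 0-54-4-11-10-12-4-19 0-21z"/><path d="M270 16l-253 0-1 103 35 1 35-14 21-2 34 14 62 4 3 4 4 11 1 48 6 15 5 5 20-3 18-8 18-1 22-49 48-48-3 0-33 14-6 0-20-17-10-21z"/><path d="M591 330l-13 1-14 7-10 15-4 18 4 25 29 68-3-2-12-21-22-27-51 13-13 6-14 9-14 14-4 11-2 36-6 22 0 17 4 10-26-26-13-4-18 1-17 9-11 11-19 30-8 15 1 4 257-1z"/><path d="M107 104l-21 2-35 14-35 0 1 145 25 1 39 10 24-2 35-18 39-9 37-37 8-4-7-6-5-9-2-18 0-36-4-11-3-4-62-4z"/><path d="M591 16l-183 0 1 5 5 5-8 10-2 18-18 45 0 14 6 15 13 14 12 8 42-44 21-16 14-37 12-13-7 19-1 30 4 19 10 12 4 11 0 54 7 21 9 16 10 10 10 0 20-6 13-2 6 12z"/><path d="M405 37l-63 65-54 129-4 4-23 3-9 8-24 48-18 24-12 29-2 9 27 25 8 11 21-6 56-24 10 0 7-5 9-13 3-11 1-28-7-32 60-144 0-6-5-10 0-14 18-45z"/><path d="M338 106l-38 38-22 49-18 1-18 8-17 3-9 5-37 37-39 9-35 18-24 2-39-10-25-1-1 41 16 4 30 12 46 8 8 21 6 34 25-3 18-8 13-12 12-29 20-20 10-7 32-60 9-8 23-3 4-4 42-100z"/><path d="M125 400l-3 1-2 22-12 29 2 67-4 24 0 14 3 10 8 10 29 15 55 0 1-10-3-13 4-5 21-2 18-8 4-3-8-17-4-19-13-3-15-14-6-15-7-42-11-28-8-4-42-6z"/><path d="M120 385l-18 3-15 8-23 24-18 30-10 32-6 7-8 20 0 58-2 25 125-1-28-14-8-10-3-10 0-14 4-24-2-67 13-35 1-24z"/><path d="M20 307l-4 1 1 284 2-1 3-24 0-58 3-11 11-16 10-32 8-15 16-22 17-17 15-8 19-4-5-33-8-21-46-8z"/><path d="M212 313l-22 20-12 29-13 12-18 8-25 3-1 7 1 7 4 3 33 4 21 4 2 3 11 28 9 48 4 9 15 14 12 2-9-43 2-25 11-12 18-8 63-63-10-1-56 24-21 6-8-11-27-25 2-9z"/><path d="M407 16l-135 0 2 49 6 19 6 9 20 17 6 0 35-14 61-61 6-9z"/><path d="M278 500l-9 0-35 15 2 15 10 21-4 3-18 8-21 2-4 5 4 23 68-1 1-18 14-54 0-10z"/>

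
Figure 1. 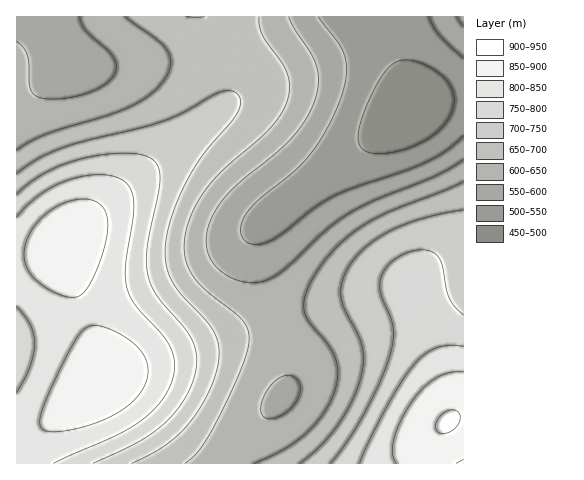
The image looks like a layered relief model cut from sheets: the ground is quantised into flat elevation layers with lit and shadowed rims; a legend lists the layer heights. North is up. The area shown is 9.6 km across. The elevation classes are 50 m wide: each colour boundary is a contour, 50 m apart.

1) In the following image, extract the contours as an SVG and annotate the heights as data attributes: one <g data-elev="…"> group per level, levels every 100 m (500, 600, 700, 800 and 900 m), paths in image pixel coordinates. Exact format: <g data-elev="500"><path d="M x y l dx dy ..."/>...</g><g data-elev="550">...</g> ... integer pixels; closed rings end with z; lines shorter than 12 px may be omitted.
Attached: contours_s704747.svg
<g data-elev="500"><path d="M372 153l-7-2-5-5-2-7 1-9 4-15 8-19 8-16 9-11 10-8 12-1 17 6 15 10 9 11 3 12-3 14-8 13-14 12-18 9-21 6z"/></g><g data-elev="600"><path d="M266 418l-4-4-1-7 2-9 6-10 7-8 7-4 7-1 5 3 4 4 1 7-1 7-4 8-7 7-7 5-8 3z"/><path d="M463 160l-26 15-62 25-27 14-23 17-40 38-15 10-12 3-13 0-13-4-11-7-10-12-5-14 2-16 6-16 9-13 11-12 43-36 17-16 14-20 8-21 2-17-2-15-6-11-17-25-4-10"/><path d="M80 17l5 12 25 24 6 11-1 9-4 7-9 7-11 5-15 4-17 3-14 0-10-4-3-3-2-5-3-32-3-7-7-7"/></g><g data-elev="700"><path d="M131 463l30-15 22-18 19-26 14-30 3-20-3-17-9-15-25-26-9-13-7-18-1-20 6-28 14-32 18-31 33-39 4-10 0-8-3-3-5-3-12 1-36 20-20 9-82 21-26 8-21 10-18 14"/><path d="M463 210l-39 8-32 12-24 15-10 10-8 10-7 15-2 15 3 13 14 26 4 12 1 15-2 16-9 25-15 24-17 20-20 17"/><path d="M187 17l18 0"/></g><g data-elev="800"><path d="M53 463l66-29 16-9 12-9 13-13 9-15 5-14 0-14-2-10-5-9-31-35-9-18-2-10 1-13 7-44 1-17-2-12-7-10-9-5-13-2-16 1-17 3-15 7-14 8-13 10-11 13"/><path d="M463 346l-14-1-12 3-11 5-10 10-13 17-14 23-18 35-12 25"/><path d="M17 306l14 19 3 9 1 9-2 12-3 12-13 25"/></g><g data-elev="900"><path d="M440 433l8 0 9-7 3-8-2-7-5-1-5 1-8 6-3 5-1 5 1 4z"/></g>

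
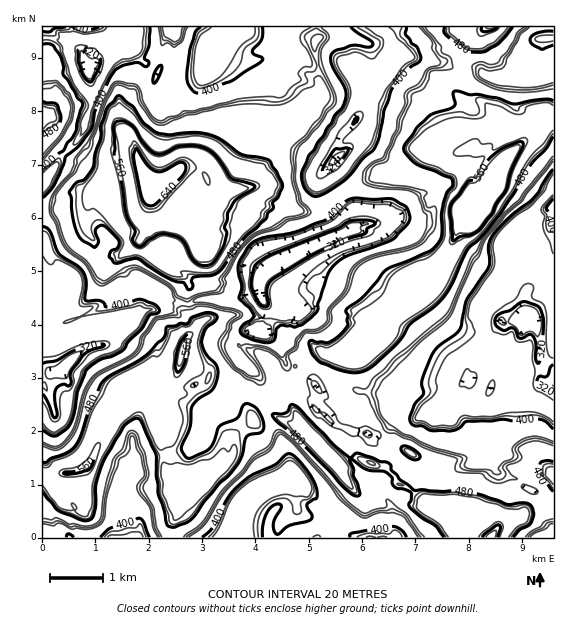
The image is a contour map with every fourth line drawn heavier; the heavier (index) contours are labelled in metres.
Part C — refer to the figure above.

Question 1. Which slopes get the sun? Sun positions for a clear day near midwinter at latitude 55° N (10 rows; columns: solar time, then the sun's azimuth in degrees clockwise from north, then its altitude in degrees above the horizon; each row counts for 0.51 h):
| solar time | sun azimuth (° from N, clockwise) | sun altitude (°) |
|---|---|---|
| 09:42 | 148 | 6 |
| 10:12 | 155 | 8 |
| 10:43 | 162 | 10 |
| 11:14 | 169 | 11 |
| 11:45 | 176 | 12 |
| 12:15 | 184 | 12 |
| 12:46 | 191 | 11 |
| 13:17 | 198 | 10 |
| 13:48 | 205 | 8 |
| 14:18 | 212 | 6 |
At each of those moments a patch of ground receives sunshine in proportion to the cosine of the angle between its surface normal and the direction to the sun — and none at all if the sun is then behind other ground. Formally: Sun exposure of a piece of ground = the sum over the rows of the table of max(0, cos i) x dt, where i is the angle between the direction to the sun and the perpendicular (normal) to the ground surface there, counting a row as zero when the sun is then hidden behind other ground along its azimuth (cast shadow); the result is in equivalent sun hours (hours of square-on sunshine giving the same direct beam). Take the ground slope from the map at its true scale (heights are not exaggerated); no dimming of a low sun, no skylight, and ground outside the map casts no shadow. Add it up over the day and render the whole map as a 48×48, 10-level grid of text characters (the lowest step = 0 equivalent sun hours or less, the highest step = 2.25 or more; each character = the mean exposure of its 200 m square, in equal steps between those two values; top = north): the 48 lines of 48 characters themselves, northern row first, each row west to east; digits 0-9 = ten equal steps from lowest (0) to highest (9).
677988444334356633323333100331024336545337776666
012433333337845333202333536344323663547645856310
322353210134434332234333454687763344464688464333
331122101233333322223333232233443202013357743333
111101001232332100123333311113332021223321322111
001111000122320001222321022213331200332220000000
021011001112221100000000233243322322333100001000
013311000001000001111113335663322223211233100111
434321100000000223333333346644333132000002331333
766212320000000012333333375642322220123333333334
574112332000000001233334757423222202333212200236
652012331000001010001235454542011343332232003465
652123434100002302100133454110102366434542136666
510213344300254320122023531002133335874211345657
101013344333664331002323200013665443334103346576
013233343435633433574452100234468886320133476762
233343343666333335633643023478888635421333678751
443445344564333335434545633754433544533334899644
453447546333333344347687588654321022234338984334
654543653489843333599999886300000010124899843336
356464226853463345998668610000000000015685433334
477844369633355467755851001000001000133664333334
558763478984448987445200211220221012335554433333
333555774599878864232013112323321333335547433333
333337533336654563321232332213212333355555333433
333355344532453211200333432011013333575463335543
333456876420000000010221122221233336745433467663
332443322000000445663000000333333476475323432343
344332210022003645300021000103333544854433100013
333342000121224344100021200023334657446653332123
346400000002243221431001352333357674465433333334
663000000123353120045314358644675643444333333325
321110002333554333003322354688667434443443333344
211111233333444543321333344334454333333333333323
122221333333435633333333322332333334533333333321
122212333333345333202320134333323346433211111112
100223348633333332221301001433312331111000000000
000123375533343321254485301145630000000222332211
000133557453453322355589530111132100012333331000
000123654565521013345636952011023300000233322222
001216564432100023567468785303102374321212201320
120255543433222336666864778534863333333000133321
346554533144333377886433457742334122111121013456
633333434433333667743211134774334630000000122235
654434333645335666331011123575334422323220000033
378554333345456554331343443358798867433333311233
988997455544875653333331133334544475853332034748
446665876554468653333323313336887656464330347685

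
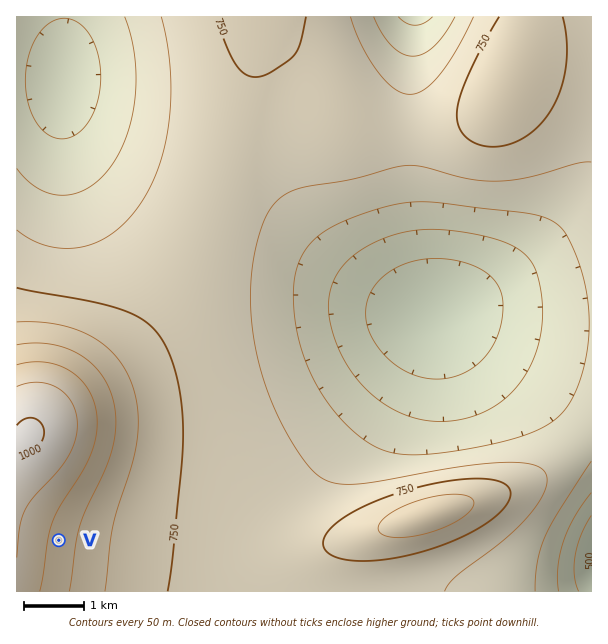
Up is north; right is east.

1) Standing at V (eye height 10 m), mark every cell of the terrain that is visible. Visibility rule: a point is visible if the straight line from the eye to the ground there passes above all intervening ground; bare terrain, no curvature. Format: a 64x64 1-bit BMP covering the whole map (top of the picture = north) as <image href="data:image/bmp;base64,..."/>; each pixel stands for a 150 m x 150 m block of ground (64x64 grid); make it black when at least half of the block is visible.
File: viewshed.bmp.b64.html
<image width="64" height="64" href="data:image/bmp;base64,Qk0+AgAAAAAAAD4AAAAoAAAAQAAAAEAAAAABAAEAAAAAAAACAAATCwAAEwsAAAIAAAAAAAAA////AAAAAAA////////8AP////////wA///////AAAD//////4AAAP//////wAAA///////gAAD///////AAAP//////+AAAf//////8AAB///////4AAH///////wAAf///////gAB////////AAH////////AAP4f//////gAPA///wP//8AAB//8AH//+AAD//gAH//8AAP/8AAP//wAAf/gAAP//AAA/8AAA//8AAD/wAAB//wAAH+AAAD//AAAf4AAAP/8AAA/AAAAf/wAAD8AAAB//AAAHwAAAH/8AAAfAAAAP/wAAA8AAAA//AAABwAAAD/8AAAHAAAAP/wAAAMAAAA//AAAA4AAAH/8AAABgAAAf/wAAADAAAD//AAAAOAAAf/8AAAAcAAH//wAAAB+AD///AAAAD/////8AAAAP/////wAAAAf/////AAAAB/////8AAAAH/////wAAAAf/////AAAAA/////8AAAAD/////wAAAAP/////AAAAA/////8AAAAD/////wAAAAH/////AAAAAf////8AAAAB/////wAAAAH+H///AAAAAfwP/8MAAAAA+Af/gQAAAADwA/8AAAAAAOAD/wAAAAAAYAH+AAAAAABAAP4AAAAAAAAA/gAAAAAAAAB+AAAAAAAAAH4AAAAAAAAAfgAAAAAAAAA+AA=="/>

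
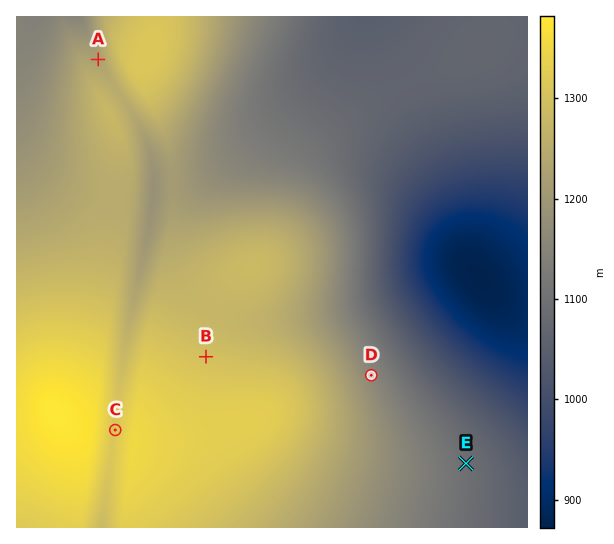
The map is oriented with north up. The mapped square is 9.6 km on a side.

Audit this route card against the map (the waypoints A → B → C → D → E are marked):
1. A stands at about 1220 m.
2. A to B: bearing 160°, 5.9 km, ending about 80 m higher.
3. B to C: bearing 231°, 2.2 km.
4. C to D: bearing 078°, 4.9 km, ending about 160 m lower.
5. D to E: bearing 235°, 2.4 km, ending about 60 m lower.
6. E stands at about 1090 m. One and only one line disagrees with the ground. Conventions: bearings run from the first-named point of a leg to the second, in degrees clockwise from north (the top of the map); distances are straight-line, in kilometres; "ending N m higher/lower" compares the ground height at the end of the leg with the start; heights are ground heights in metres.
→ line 5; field bearing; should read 133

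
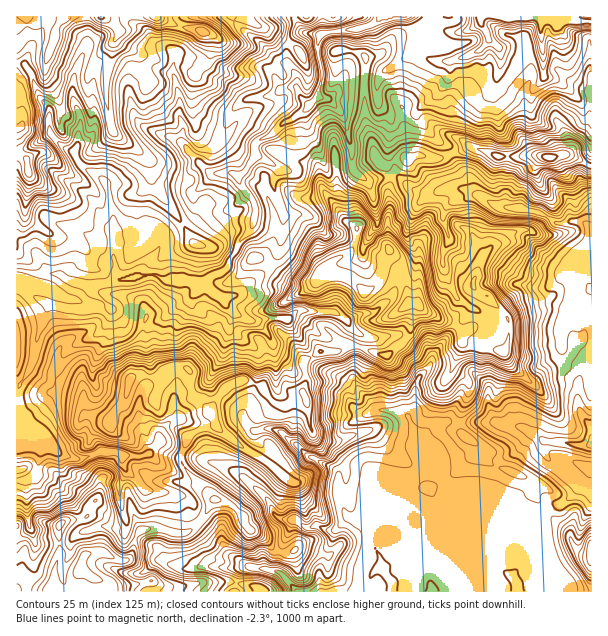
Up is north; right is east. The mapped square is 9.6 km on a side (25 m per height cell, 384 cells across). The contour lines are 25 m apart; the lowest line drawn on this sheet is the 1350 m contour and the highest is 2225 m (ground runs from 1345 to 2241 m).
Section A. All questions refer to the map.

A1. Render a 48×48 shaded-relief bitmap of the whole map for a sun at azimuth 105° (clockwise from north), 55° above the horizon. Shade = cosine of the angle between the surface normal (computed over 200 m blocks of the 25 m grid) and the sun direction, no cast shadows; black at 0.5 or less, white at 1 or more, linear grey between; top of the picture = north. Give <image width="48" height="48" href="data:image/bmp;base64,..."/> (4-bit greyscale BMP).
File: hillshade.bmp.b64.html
<image width="48" height="48" href="data:image/bmp;base64,Qk32BAAAAAAAAHYAAAAoAAAAMAAAADAAAAABAAQAAAAAAIAEAAATCwAAEwsAABAAAAAAAAAAAAAAABEREQAiIiIAMzMzAERERABVVVUAZmZmAHd3dwCIiIgAmZmZAKqqqgC7u7sAzMzMAN3d3QDu7u4A////AJZpmZq7qpiKu3NI68y8uqmaqZqqqpmZdadoibzduaqZu6ibidzNypmaqaqqqpmYQKdYeLu+7LvLzMqXjOzey6maqqqqqqmVELhIhZyr7aq823earO3O25maqqqqqql0I6Y5uHqoy5rN2EnuqM2725maqqqqqqlkVJUHzLu3e6qt11zt283Kqpqaqqqqqql1h0QAWc3KeJmJuZzeur7sqpqpqqqqqqmXilUhEp7KmIh2m7vKiu7bqpmpmqqqmZq6moZDIW3KqId4qquFbP/ruqmZqqqqmZq8urhUMTrJh3eZq7lEnO/ruqqZmaqpmau7qbp2UieoiFe7u5VZyr/suqqqqZmqqrqpiImHV5mZl0jMqGirzcvtyqu6qYiru7qZqZmGRpiLylSsiLqb2G79y8y6mImru7uqu6lzNmjNynV5rMu7lb/8q826mJvLqqmazYhzJni8qalnvbmaqe7tuay5mZzcupic3Xd1N3WLqbl4vbmJmu/+3Luoeaztuna+ylZ2SIRaqbmZi8qZie/9y6q3SbztqVneuXVmWIM5uaq8VJqpeM7tqYnJKM3rd63dubdWaIIVh3m9o0d2SN7LlVrtZL23bO3MutlXeIQTVDSLt1eFJKvMhI3utHqGr/7LqtpXqZdDZlNauXeGM2iruYnuxkmpv/7Kmtt2mql1eIZpqWZ2VEeamIi9uYm6r/7KmsyXiKqFeqmImZdYgzepVYq7vcqqvu7bmcupmZl1e7qYmXZGqXmFaGac7cqZzO3bqbupqqh2iqupqYYwJ4qUW7d826icu93MqqqqqqmXeqqpiJhSAGunisqc22fN3d27uqqqmau6maqqp3mFAAeqmKu962bO7u7bqruqqruaqqmay1epMAKLp4u961ae7u7bqsuaqruZqoeK3oSaYAAopWy87WV73u7du7qru7uYqoaKvcZocgEjuEqY3XV4rN7u3My7uruZqoiqq9pXhkADu2qmqleGRYvczN3Ku7qZqYu7u8t3l1AFmWvXimaJdnmszMy7zMqJmby5u7p3dlNXiUrbipmrqWWtzIre3Lp3is3KmqeHZiWZiGrcu7uZmEfcvI3uzMp3i93cu5WJhSSrp3q8y7p3hkqour3t3Kl3m93cu7h5hkSrdZmrvMlWh2ibu8ze14iKu83JvNx3mGObVpd6qpd4h1WL7e7NyEatzMuKvN2miGOKV6dol1d3QjM1nO/bykXN3Lmby83bd1N4R5iId4dmMkRGm+7aykjdu8qc26zdyVVmWZiZiImXZGI5q97byFrcrNqc3bq83ZZlaoermKqpdmM4me2tx3vanNuc3tzLzLlleoeruZqqh4ZHdsquyHvam8l83t3cysp3i6eaqpmqiJlmVZeu2HrbrLh73u3LuttojMmaqoiah6l3U4ae6nnMvMl5ve7cmtlZity6u7p4hqp2VKiN62a93Lhnre7cy8Ynd5y6qrzJZrt2Q6mM7HWd2pdpzNy+/uuIdEeqq7u3V6yFEaqaynm7mLy6mavd7Lu92URXmr2pZVqIQQ=="/>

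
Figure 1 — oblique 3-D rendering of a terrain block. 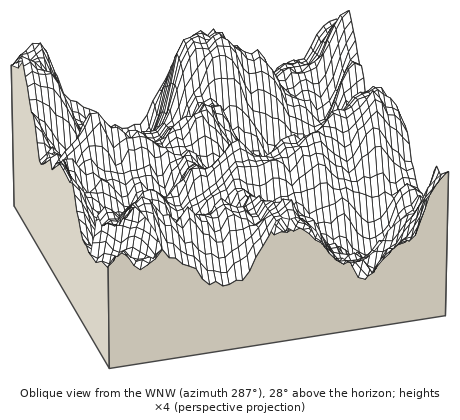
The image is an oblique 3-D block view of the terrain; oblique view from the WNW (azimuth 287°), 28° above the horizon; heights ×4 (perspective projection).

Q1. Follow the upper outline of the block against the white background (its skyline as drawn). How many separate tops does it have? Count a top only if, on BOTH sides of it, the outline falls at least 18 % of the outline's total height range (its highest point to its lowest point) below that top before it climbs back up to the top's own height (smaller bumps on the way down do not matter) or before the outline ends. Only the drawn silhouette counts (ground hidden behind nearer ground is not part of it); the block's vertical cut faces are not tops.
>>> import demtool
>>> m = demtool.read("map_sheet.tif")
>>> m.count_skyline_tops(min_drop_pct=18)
2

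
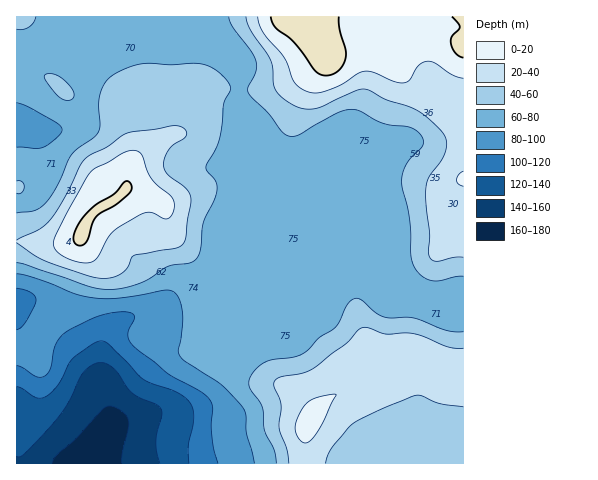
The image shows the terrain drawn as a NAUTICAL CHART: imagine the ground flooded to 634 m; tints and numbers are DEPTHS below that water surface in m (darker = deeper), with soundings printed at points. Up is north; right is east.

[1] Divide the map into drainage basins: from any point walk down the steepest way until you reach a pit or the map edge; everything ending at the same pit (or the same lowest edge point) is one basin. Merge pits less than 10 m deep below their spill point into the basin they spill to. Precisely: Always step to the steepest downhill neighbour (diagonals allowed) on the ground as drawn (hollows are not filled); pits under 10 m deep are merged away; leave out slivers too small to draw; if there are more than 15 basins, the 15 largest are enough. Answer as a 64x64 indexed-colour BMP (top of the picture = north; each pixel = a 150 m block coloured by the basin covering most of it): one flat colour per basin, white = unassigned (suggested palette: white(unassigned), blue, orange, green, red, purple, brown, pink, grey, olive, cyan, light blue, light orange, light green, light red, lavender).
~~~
<image width="64" height="64" href="data:image/bmp;base64,Qk12CAAAAAAAAHYAAAAoAAAAQAAAAEAAAAABAAQAAAAAAAAIAAATCwAAEwsAABAAAAAAAAAA////ALR3HwAOf/8ALKAsACgn1gC9Z5QAS1aMAMJ34wB/f38AIr28AM++FwDox64AeLv/AIrfmACWmP8A1bDFABEREREREREREREREREREREREREREzMzMzMzMzMzMzMzERERERERERERERERERERERERERETMzMzMzMzMzMzMzMRERERERERERERERERERERERERERMzMzMzMzMzMzMzMxEREREREREREREREREREREREREREzMzMzMzMzMzMzMzERERERERERERERERERERERERERETMzMzMzMzMzMzMzMREREREREREREREREREREREREREREzMzMzMzMzMzMzMxERERERERERERERERERERERERERETMzMzMzMzMzMzMzEREREREREREREREREREREREREREREzMzMzMzMzMzMzMRERERERERERERERERERERERERERERMzMzMzMzMzMzMxERERERERERERERERERERERERERERETMzMzMzMzMzMzEREREREREREREREREREREREREREREREREzMzMzMzMzMREREREREREREREREREREREREREREREREREzMzMzMzMxEREREREREREREREREREREREREREREREREREzMzMzMzERERERERERERERERERERERERERERERERERETMzMzMxEREREREREREREREREREREREREREREREREREREzMzMRERERERERERERERERERERERERERERERERERERERERERERERERERERERERERERERERERERERERERERERERERERERERERERERERERERERERERERERERERERERERERERERERERERERERERERERERERERERERERERERERERERERERERERERERERERERERERERERERERERERERERERERERERERERERERERERERERERERERERERERERERERERERERERERERERERERERERERERERERERERERERERERERERERERERERERERERERERERERERERERERERERERERERERERERERERERERERERERERERERERERERERERERERERERERERERERERERERERERERERERERERERERERERERERERERERERERERERERERERERERERERERERERERERERERERERERERERERERERERERERERERERERERERERERERERERERERERERERERERERERERERERERERERERERERERERERERERERERERERERERERERERERERERERERERERERERERERERERERERERERERERERERERERERERERERERERERERERERERERERERERERERERERERERERERERERERERERERERERERERERERERERERIiEREREREREREREREREREREREREREREREREREREREiIiIiIRERERERERERERERERERERERERERERERERERESIiIiIiERERERERERERERERERERERERERERERERERERIiIiIiIREREREREREREREREREREREREREREREREREREiIiIiIiERERERERERERERERERERERERERERERERERESIiIiIiIhERERERERERERERERERERERERERERERERERIiIiIiIiIhEREREREREREREREREREREREREREREREREiIiIiIiIiIRERERERERERERERERERERERERERERERESIiIiIiIiIiERERERERERERERERERERERERERERERERIiIiIiIiIiIREREREREREREREREREREREREREREREREiIiIiIiIiIhERERERERERERERERERERERERERERERESIiIiIiIiIiERERERERERERERERERERERERERERERERIiIiIiIiIiIREREREREREREREREREREREREREREREREiIiIiIiIiIhERERERERERERERERERERERERERERERESIiIiIiIiIiERERERERERERERERERERERERERERERERIiIiIiIiIiIREREREREREREREREREREREREREREREREiIiIiIiIiIhERERERERERERERERERERERERERERERESIiIiIiIiIhERERERERERERERERERERERERERERERERIiIiIiIiIiEREREREREREREREREREREREREREREREREiIiIiIiIiIRERERERERERERERERERERERERERERERESIiIiIiIiIhERERERERERERERERERERERERERERERERIiIiIiIiIiIREREREREREREREREREREREREREREREREiIiIiIiIiIhERERERERERERERERERERERERERERERESIiIiIiIiIiIhERERERIiIiIiIRERERERERERERERERIiIiIiIiIiIiIiIhEiIiIiIiIiIREREREREREREREREiIiIiIiIiIiIiIiIiIiIiIiIiIiIRERERERERERERESIiIiIiIiIiIiIiIiIiIiIiIiIiIiERERERERERERERIiIiIiIiIiIiIiIiIiIiIiIiIiIiIhEREREREREREREiIiIiIiIiIiIiIiIiIiIiIiIiIiIiERERERERERERESIiIiIiIiIiIiIiIiIiIiIiIiIiIiERERERERERERERIiIiIiIiIiIiIiIiIiIiIiIiIiIiIREREREREREREREiIiIiIiIiIiIiIiIiIiIiIiIiIiIRERERERERERERESIiIiIiIiIiIiIiIiIiIiIiIiIiIhERERERERERERER"/>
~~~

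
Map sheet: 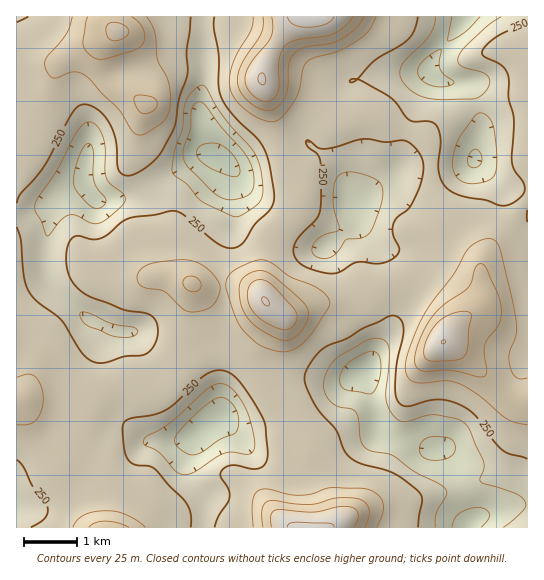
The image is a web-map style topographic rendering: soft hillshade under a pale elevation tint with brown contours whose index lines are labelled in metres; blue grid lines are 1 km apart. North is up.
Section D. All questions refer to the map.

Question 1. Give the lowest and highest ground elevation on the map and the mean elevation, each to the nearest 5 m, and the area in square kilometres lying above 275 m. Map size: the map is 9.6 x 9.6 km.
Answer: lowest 170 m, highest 355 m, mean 255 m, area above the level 16.3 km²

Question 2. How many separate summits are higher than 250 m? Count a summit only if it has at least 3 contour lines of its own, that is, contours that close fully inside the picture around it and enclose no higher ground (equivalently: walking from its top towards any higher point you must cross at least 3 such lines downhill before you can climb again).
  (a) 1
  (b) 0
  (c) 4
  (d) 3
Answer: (a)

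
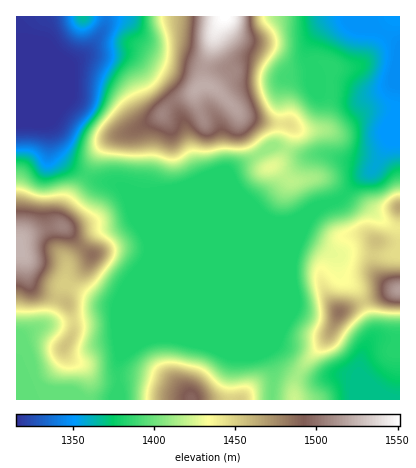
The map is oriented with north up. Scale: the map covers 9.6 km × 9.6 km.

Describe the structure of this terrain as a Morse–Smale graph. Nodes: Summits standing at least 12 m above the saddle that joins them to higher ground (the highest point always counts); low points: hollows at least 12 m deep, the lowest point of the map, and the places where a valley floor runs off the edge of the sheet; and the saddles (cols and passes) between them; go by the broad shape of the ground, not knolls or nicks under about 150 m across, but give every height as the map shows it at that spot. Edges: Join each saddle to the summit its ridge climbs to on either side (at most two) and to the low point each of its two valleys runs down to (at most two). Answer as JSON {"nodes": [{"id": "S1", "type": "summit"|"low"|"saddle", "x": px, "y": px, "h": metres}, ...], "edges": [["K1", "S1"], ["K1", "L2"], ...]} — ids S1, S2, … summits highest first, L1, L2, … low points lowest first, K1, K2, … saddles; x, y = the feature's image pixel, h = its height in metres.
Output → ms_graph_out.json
{"nodes": [
{"id": "S1", "type": "summit", "x": 224, "y": 18, "h": 1552},
{"id": "S2", "type": "summit", "x": 20, "y": 248, "h": 1525},
{"id": "S3", "type": "summit", "x": 398, "y": 290, "h": 1516},
{"id": "S4", "type": "summit", "x": 192, "y": 398, "h": 1496},
{"id": "S5", "type": "summit", "x": 340, "y": 312, "h": 1484},
{"id": "S6", "type": "summit", "x": 398, "y": 208, "h": 1465},
{"id": "S7", "type": "summit", "x": 84, "y": 18, "h": 1366},
{"id": "L1", "type": "low", "x": 42, "y": 82, "h": 1315},
{"id": "L2", "type": "low", "x": 394, "y": 68, "h": 1347},
{"id": "L3", "type": "low", "x": 368, "y": 388, "h": 1369},
{"id": "K1", "type": "saddle", "x": 364, "y": 302, "h": 1453},
{"id": "K2", "type": "saddle", "x": 400, "y": 228, "h": 1442},
{"id": "K3", "type": "saddle", "x": 298, "y": 374, "h": 1412},
{"id": "K4", "type": "saddle", "x": 86, "y": 176, "h": 1388},
{"id": "K5", "type": "saddle", "x": 118, "y": 382, "h": 1386},
{"id": "K6", "type": "saddle", "x": 344, "y": 196, "h": 1382},
{"id": "K7", "type": "saddle", "x": 106, "y": 16, "h": 1340}],
"edges": [["K1", "S3"], ["K1", "S5"], ["K1", "L2"], ["K1", "L3"], ["K2", "S3"], ["K2", "S6"], ["K2", "L2"], ["K3", "S5"], ["K3", "L2"], ["K3", "L3"], ["K4", "S1"], ["K4", "S2"], ["K4", "L1"], ["K4", "L2"], ["K5", "S2"], ["K5", "S4"], ["K5", "L2"], ["K6", "S1"], ["K6", "S3"], ["K6", "L2"], ["K7", "S1"], ["K7", "S7"], ["K7", "L1"]]}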